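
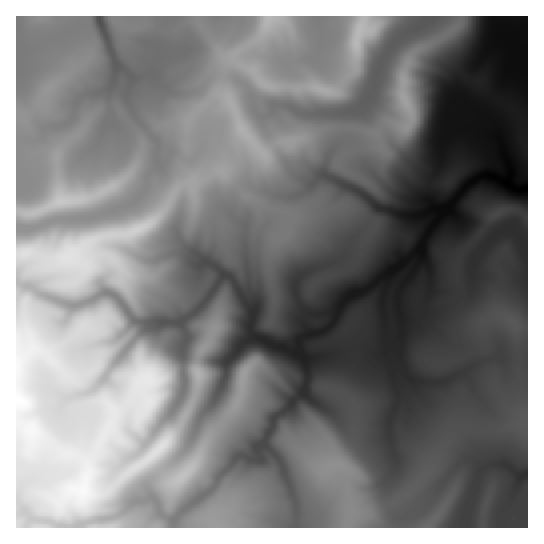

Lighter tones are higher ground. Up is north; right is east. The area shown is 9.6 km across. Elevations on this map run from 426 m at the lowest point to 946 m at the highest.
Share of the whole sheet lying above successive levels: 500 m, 92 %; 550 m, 81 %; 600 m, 66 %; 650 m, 55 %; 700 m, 36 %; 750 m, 19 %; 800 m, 13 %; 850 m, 9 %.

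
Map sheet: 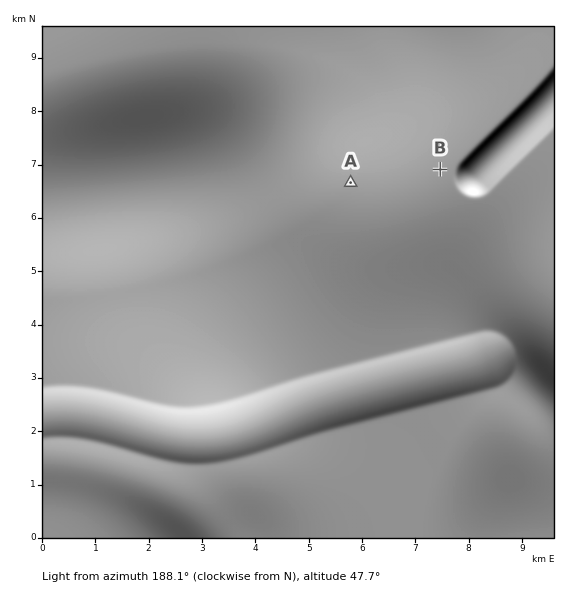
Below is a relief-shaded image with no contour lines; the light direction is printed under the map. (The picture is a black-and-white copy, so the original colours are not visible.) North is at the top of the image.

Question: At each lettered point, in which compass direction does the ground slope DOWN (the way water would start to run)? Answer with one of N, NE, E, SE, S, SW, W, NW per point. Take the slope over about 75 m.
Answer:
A SE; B SE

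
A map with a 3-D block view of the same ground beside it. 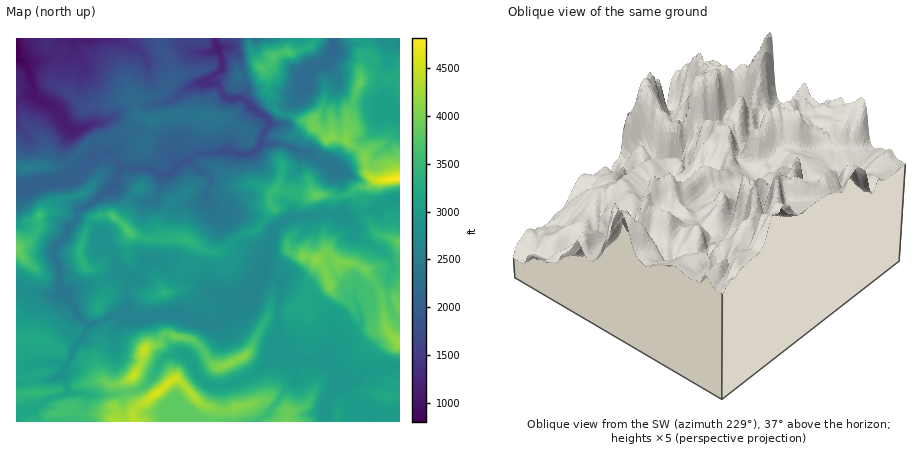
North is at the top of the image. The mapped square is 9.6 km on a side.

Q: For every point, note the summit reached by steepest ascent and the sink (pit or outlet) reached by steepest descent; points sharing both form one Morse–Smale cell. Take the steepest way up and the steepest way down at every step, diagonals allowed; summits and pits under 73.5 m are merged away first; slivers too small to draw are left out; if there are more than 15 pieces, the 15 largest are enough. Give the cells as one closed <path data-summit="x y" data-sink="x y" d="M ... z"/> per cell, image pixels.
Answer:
<path data-summit="152 120" data-sink="16 58" d="M118 38l-44 0 0 12-8 8-6 1-10-3-24 8 8 26-1 4 7 7 12 5 18 23 6 1 14-4 7 12 2 14 11 2 12 13 24 1 14 6 12-1 6-8 13-9-3-8 22-30-6-3-14-1-26 1-8 4-16-3-4-4-3-14 21-1 11-7 6-8-2-20-5-10-10 7-8 0-10-11z"/><path data-summit="158 392" data-sink="16 58" d="M278 335l-6 7 0 12 2 4-2 2-22 16-22 9-20 0-7-5-15-25-6-2-8 1-10 6-10 18-14 12-30 5-40-3-48 21-4 3 0 6 242 0 11-10 17-24 11-12-3-8 7-10z"/><path data-summit="128 232" data-sink="16 58" d="M168 174l-7 0-3 22-4 6-22-3-18-14-22 18-12 5-3 4-1 6 16 6 6 6 5 12 10 10 4 14 15 10 4 0 10-14 12-1 12 11 26 9 10 9 8 2-1-10 3-12 24-15 12 4 8 5 2 5 2-15-24-8-13-20-1-10-10-6-10-12-4 3-10 2-10-1-4-4z"/><path data-summit="400 342" data-sink="16 58" d="M400 267l-8 1-6 14-20 8-8-3-3 5-1 6-6 1-12 17-2 15-24-38-8 0-14-7-8-1-2 21 1 30 8 6 13 16 26 6 7 6 3 6 8 6 12-1 12-8 32-6z"/><path data-summit="398 178" data-sink="16 58" d="M398 77l-10 0-6 3-16-3-5 3-9 26-5 8-1 26-10-3-8 2-18-16-6 1-13 14-1 9 18 5 12 10 10 1 5 3 6 18-1 10 3 8 0 6-5 8 4 2 28-7 20-11 10 0z"/><path data-summit="144 350" data-sink="16 58" d="M174 313l-30 5-20-1-6-3-6 1-12 7-10 2-6 12-9 10-14 30 4 4 3 12 22 3 18 0 30-5 14-12 14-21 12-4 10 4 4-2 18-17 2-12z"/><path data-summit="316 260" data-sink="16 58" d="M322 212l-13 4-4 14-11 12-8 18-4 4-10 0-8 3-6 9 12 1 10 8 8 1 14 7 8 0 24 38 2-15 12-17 6-1 2-8 4-3 6 3 20-8 7-16-7-12-16-10-12-4-12-20-8-5z"/><path data-summit="152 120" data-sink="218 48" d="M182 46l-8 1-9 5 4 10 1 22-12 12-24 2 2 14 12 7 28-5 32 2 2 2-1 4-21 26 4 8 8-3 24-2 24 3 8-4 5-6 0-6 8-14 0-4-25-21-14 0-7-5-7-11-11-1 17-12 0-10-4-11-8 3-12 1z"/><path data-summit="318 196" data-sink="16 58" d="M290 147l-2 1-6 8-1 22-4 10-5 5-16-8-16-1-20-15-24-7-4-5-5 3 24 20-6 18 11 12 6 4 32 2 20 14 4-6 14-7 18-1 10-4 18 3 5-7 0-6-3-8 1-10-6-18-5-3-10-1-12-10z"/><path data-summit="226 364" data-sink="16 58" d="M266 276l-6 0-14 18-12 6-4 14-10 9-8 1-2 14-22 20 10 18 10 9 16 1 12-4 18-9 19-13-1-18 6-8 0-28 3-18-5-8z"/><path data-summit="16 248" data-sink="16 58" d="M72 178l-6 3-26 2-24 5 0 102 2 2 16 0 20 4 8-6-3-4 1-16-6-14 0-6 12-14 3-10 7-6 1-8 5-4-4-6z"/><path data-summit="26 168" data-sink="16 58" d="M34 94l-6 0-12 6 0 88 52-8 12-7 19-19-2-16-7-12-14 4-6-1-18-23-12-5z"/><path data-summit="158 392" data-sink="16 58" d="M64 291l-10 5-20-4-18 0 0 91 42-6 4-3 3-8 5-6 7-18-7-6-1-4 2-10 6-8-1-6z"/><path data-summit="398 178" data-sink="334 44" d="M360 38l-26 0 1 12-2 6-7 6-14 4-9 8 1 8-5 14-12 12-1 7 16 6 8 0 18 18 8-2 10 3 1-26 5-8 9-26 0-24 4-2 0-8z"/><path data-summit="164 292" data-sink="16 58" d="M158 261l-12 1-12 14-7 12 1 18-9 8 1 2 24 2 30-5 38 12 8-2 10-9 4-10-2-5-12-3-14-6-10-9-26-9z"/>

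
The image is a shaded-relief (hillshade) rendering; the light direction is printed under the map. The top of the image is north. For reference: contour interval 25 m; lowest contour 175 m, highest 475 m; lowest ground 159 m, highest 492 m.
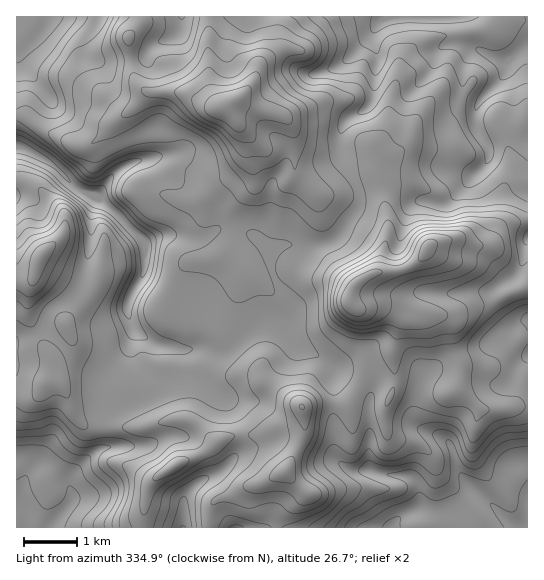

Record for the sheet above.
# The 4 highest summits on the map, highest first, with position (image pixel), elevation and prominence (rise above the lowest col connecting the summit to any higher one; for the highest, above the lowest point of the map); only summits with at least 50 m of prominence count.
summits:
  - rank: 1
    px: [349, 302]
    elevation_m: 492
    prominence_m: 333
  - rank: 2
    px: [225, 106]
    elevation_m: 475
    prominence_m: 152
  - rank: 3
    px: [302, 407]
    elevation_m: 427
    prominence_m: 95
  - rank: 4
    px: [41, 257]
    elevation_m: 415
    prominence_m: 123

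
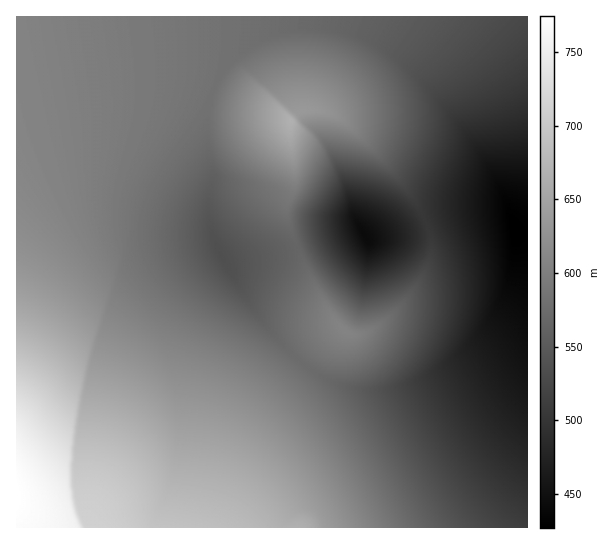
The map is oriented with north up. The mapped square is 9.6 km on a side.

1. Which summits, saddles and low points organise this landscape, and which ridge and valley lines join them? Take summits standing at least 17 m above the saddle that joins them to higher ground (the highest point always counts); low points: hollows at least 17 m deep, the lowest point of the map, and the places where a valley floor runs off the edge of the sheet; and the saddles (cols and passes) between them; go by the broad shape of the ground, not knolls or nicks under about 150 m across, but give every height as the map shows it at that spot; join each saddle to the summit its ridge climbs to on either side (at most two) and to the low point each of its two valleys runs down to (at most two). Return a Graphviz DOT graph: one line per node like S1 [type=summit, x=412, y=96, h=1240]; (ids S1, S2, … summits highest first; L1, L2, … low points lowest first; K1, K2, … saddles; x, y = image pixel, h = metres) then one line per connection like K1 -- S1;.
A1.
graph terrain {
  S1 [type=summit, x=17, y=495, h=774];
  S2 [type=summit, x=290, y=121, h=668];
  S3 [type=summit, x=345, y=330, h=606];
  L1 [type=low, x=515, y=230, h=427];
  L2 [type=low, x=365, y=235, h=443];
  L3 [type=low, x=222, y=257, h=535];
  K1 [type=saddle, x=215, y=89, h=582];
  K2 [type=saddle, x=301, y=361, h=574];
  K3 [type=saddle, x=298, y=247, h=565];
  K4 [type=saddle, x=426, y=222, h=502];
  K1 -- S1;
  K1 -- S2;
  K1 -- L3;
  K2 -- S1;
  K2 -- S3;
  K2 -- L1;
  K2 -- L3;
  K3 -- S2;
  K3 -- S3;
  K3 -- L2;
  K3 -- L3;
  K4 -- S2;
  K4 -- S3;
  K4 -- L1;
  K4 -- L2;
}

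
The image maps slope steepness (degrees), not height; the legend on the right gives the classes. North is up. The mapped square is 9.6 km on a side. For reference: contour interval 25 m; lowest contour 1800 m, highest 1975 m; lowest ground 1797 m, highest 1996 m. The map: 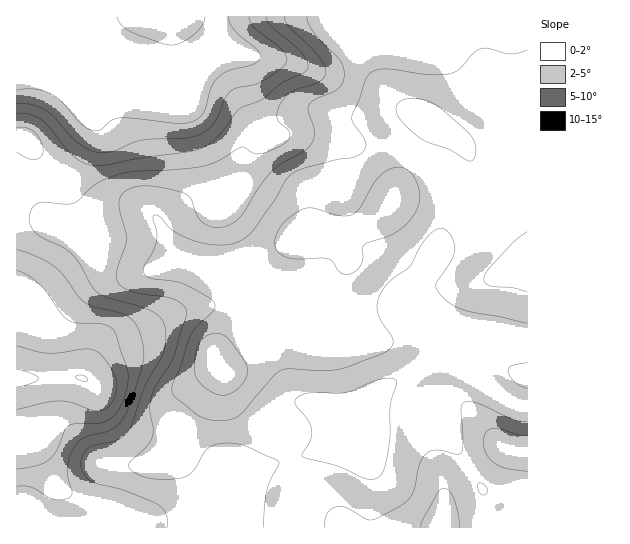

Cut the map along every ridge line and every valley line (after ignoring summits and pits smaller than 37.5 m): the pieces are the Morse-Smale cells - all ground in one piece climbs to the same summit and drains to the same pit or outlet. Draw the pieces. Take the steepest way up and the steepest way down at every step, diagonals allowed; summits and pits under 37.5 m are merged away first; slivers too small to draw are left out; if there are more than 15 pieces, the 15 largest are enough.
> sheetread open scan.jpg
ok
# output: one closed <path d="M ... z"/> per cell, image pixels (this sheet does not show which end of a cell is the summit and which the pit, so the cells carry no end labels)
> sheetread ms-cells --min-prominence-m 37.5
<path d="M527 16l-192 1 0 8 2 5 23 24 25 37 13 13 28 13 5 5 0 5-30 51-12 28-16 13-27 10-35 3-12 4-30-29-36-20-14 0-17 5-15 8-28 23-6-8-12-6-26-1-17 7-23 14-9 0-15-6-18-22-5-12 4-42-6-8-10-1 1 390 110 0 2-5 10 1 66-5 15-13 7-11 2-9 8-7 24-11 57-17 32-16 5-5 14-27 12-12 22-15 30-15 9 0 13 4 26 15 29 23 9 4 9-1z"/><path d="M334 16l-317 0-1 121 10 2 6 8-4 42 5 12 18 22 15 6 9 0 23-14 17-7 26 1 12 6 6 8 32-26 28-10 14 0 24 12 18 13 24 24 12-4 35-3 27-10 19-17 9-24 30-51 0-5-5-5-28-13-13-13-25-37-23-24z"/><path d="M442 361l-13 2-48 28-12 12-14 27-5 5-32 16-57 17-24 11-8 7-5 15-14 15-23 5-33 0-15 3-10-1-1 4 399 1 1-121-9 0-9-4-41-31z"/>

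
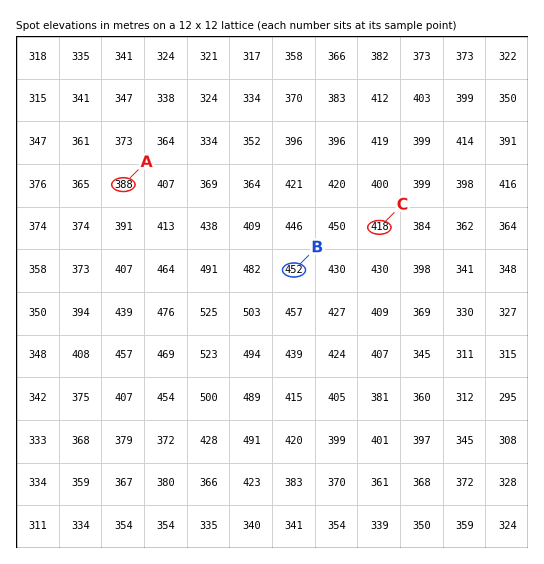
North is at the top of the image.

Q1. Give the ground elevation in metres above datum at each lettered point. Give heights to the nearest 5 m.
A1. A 390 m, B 450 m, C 420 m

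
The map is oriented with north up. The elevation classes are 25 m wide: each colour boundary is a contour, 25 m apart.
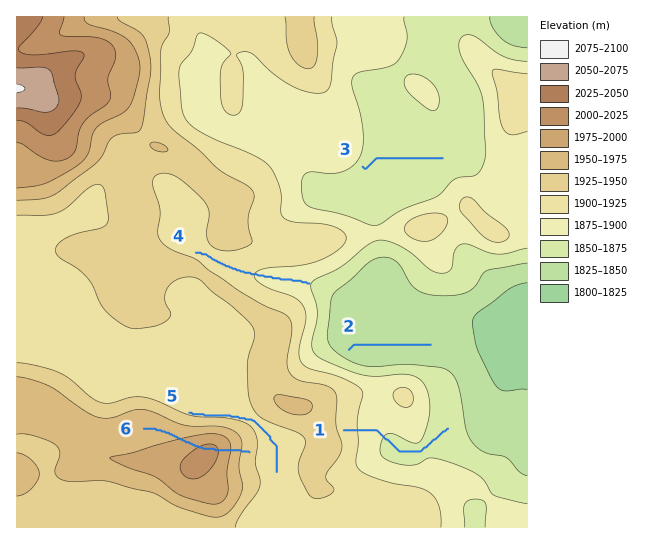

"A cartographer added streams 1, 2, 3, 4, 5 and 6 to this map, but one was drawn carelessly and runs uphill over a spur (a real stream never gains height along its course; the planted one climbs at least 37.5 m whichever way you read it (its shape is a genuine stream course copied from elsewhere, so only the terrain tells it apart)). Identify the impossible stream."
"6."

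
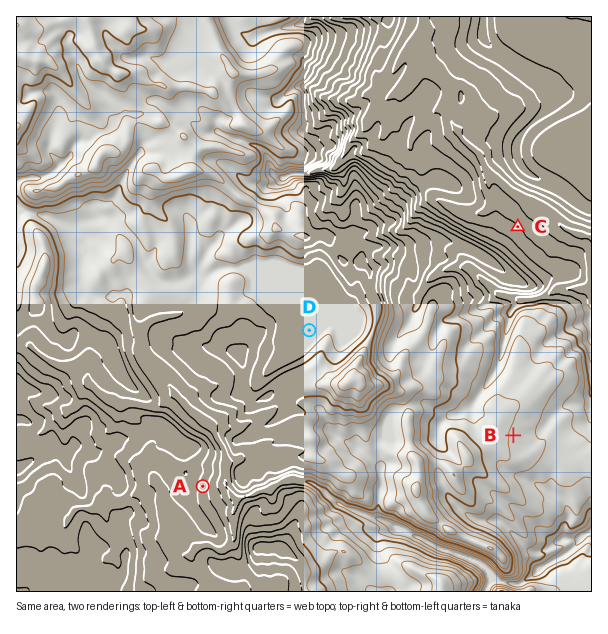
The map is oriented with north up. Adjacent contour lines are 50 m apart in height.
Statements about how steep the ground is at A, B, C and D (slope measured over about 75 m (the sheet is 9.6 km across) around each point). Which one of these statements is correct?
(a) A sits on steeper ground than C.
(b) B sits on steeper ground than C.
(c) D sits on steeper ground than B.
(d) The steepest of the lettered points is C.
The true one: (a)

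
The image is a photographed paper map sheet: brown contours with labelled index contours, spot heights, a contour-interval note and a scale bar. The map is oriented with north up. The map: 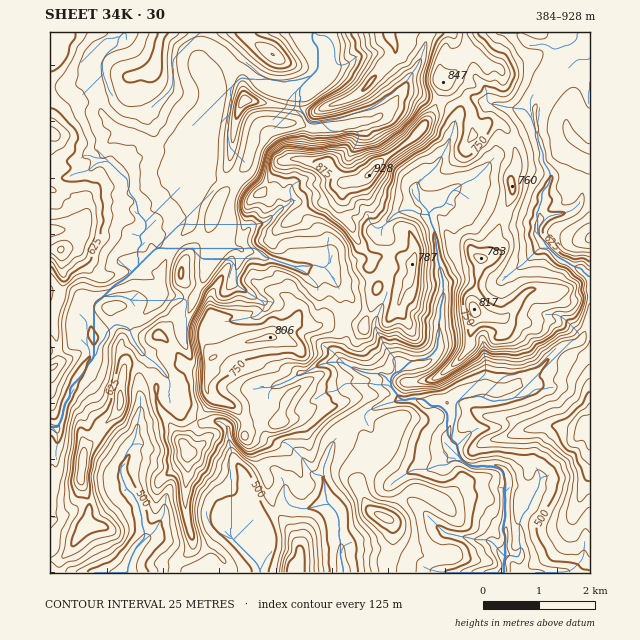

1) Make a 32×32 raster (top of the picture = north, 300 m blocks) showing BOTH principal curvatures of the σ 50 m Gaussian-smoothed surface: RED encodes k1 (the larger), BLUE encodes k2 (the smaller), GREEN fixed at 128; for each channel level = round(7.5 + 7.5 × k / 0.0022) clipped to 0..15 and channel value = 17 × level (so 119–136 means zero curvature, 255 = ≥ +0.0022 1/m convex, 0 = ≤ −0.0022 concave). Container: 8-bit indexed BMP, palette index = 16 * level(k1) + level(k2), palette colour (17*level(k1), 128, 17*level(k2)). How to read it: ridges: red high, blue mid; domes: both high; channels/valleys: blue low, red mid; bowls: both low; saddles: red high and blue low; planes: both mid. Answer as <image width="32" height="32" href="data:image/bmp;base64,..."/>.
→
<image width="32" height="32" href="data:image/bmp;base64,Qk02CAAAAAAAADYEAAAoAAAAIAAAACAAAAABAAgAAAAAAAAEAAATCwAAEwsAAAABAAAAAAAAAIAAABGAAAAigAAAM4AAAESAAABVgAAAZoAAAHeAAACIgAAAmYAAAKqAAAC7gAAAzIAAAN2AAADugAAA/4AAAACAEQARgBEAIoARADOAEQBEgBEAVYARAGaAEQB3gBEAiIARAJmAEQCqgBEAu4ARAMyAEQDdgBEA7oARAP+AEQAAgCIAEYAiACKAIgAzgCIARIAiAFWAIgBmgCIAd4AiAIiAIgCZgCIAqoAiALuAIgDMgCIA3YAiAO6AIgD/gCIAAIAzABGAMwAigDMAM4AzAESAMwBVgDMAZoAzAHeAMwCIgDMAmYAzAKqAMwC7gDMAzIAzAN2AMwDugDMA/4AzAACARAARgEQAIoBEADOARABEgEQAVYBEAGaARAB3gEQAiIBEAJmARACqgEQAu4BEAMyARADdgEQA7oBEAP+ARAAAgFUAEYBVACKAVQAzgFUARIBVAFWAVQBmgFUAd4BVAIiAVQCZgFUAqoBVALuAVQDMgFUA3YBVAO6AVQD/gFUAAIBmABGAZgAigGYAM4BmAESAZgBVgGYAZoBmAHeAZgCIgGYAmYBmAKqAZgC7gGYAzIBmAN2AZgDugGYA/4BmAACAdwARgHcAIoB3ADOAdwBEgHcAVYB3AGaAdwB3gHcAiIB3AJmAdwCqgHcAu4B3AMyAdwDdgHcA7oB3AP+AdwAAgIgAEYCIACKAiAAzgIgARICIAFWAiABmgIgAd4CIAIiAiACZgIgAqoCIALuAiADMgIgA3YCIAO6AiAD/gIgAAICZABGAmQAigJkAM4CZAESAmQBVgJkAZoCZAHeAmQCIgJkAmYCZAKqAmQC7gJkAzICZAN2AmQDugJkA/4CZAACAqgARgKoAIoCqADOAqgBEgKoAVYCqAGaAqgB3gKoAiICqAJmAqgCqgKoAu4CqAMyAqgDdgKoA7oCqAP+AqgAAgLsAEYC7ACKAuwAzgLsARIC7AFWAuwBmgLsAd4C7AIiAuwCZgLsAqoC7ALuAuwDMgLsA3YC7AO6AuwD/gLsAAIDMABGAzAAigMwAM4DMAESAzABVgMwAZoDMAHeAzACIgMwAmYDMAKqAzAC7gMwAzIDMAN2AzADugMwA/4DMAACA3QARgN0AIoDdADOA3QBEgN0AVYDdAGaA3QB3gN0AiIDdAJmA3QCqgN0Au4DdAMyA3QDdgN0A7oDdAP+A3QAAgO4AEYDuACKA7gAzgO4ARIDuAFWA7gBmgO4Ad4DuAIiA7gCZgO4AqoDuALuA7gDMgO4A3YDuAO6A7gD/gO4AAID/ABGA/wAigP8AM4D/AESA/wBVgP8AZoD/AHeA/wCIgP8AmYD/AKqA/wC7gP8AzID/AN2A/wDugP8A/4D/AMWEhIWElqinhYa4loaT6ZeGhIeoh4eVpaS0srWmlYWFhMiHl5SEhoXnpZaGh3PnqIV1dpamhpanp5WCpIaHmIaFuLfZtpR1hfd0dod3lLe3hYWFlsiWdYK0lpWkl5iohoWVxpaGg6Sl5XR3h4W2hJWFdMj5yJWEuJiGpbSFh6eWhbbVdXaExMTVZIeHpZaWl3SF5XSkpde3h5eltIZ2h7aE+KR1hZbnsuaFlnS2lpeWhLe3dYO1hYW4t7aSl3V1t4TnxXWFhoTH2JZ0kLR1l6aEl4eXmIWGhbGAgZWFdXS3k8bmhnSFdNjYx5D5tpR1p3SHh4eodoeEpejHl4WWuKaB16bHlIOWxZS1kPek17WndIWHh6iHhoSmg6PH17emqLK2l8XXgdd1lLLU1oanlqfHpYSUt8illabHt5eHh4antoKGlfaBxnaS+KaFhpbHhYant7agkICBlIV1dXWFhqa3coaE9pSmdYL3loaFlZLVt5aUhNP29/ZydIWDhIaHp9e1hIX4lIWngPeGhoaGpdOScaWmcoBw9PeChZalgpeXxIWFpdaTp6Sxx7fHt7fXlIOmx6OE2LNh9sDpyLaEgJLGdXWUo6XJk9S3hoaWp6a2t5T5wbX4g4LGtLant8fGkMaElbmXhYTHkPnGt5OVp5aXhaSj2LWUgMjoprd1lbaxxWODkpWGdKOg9GKRo7e3hZeFlqamyIaA6KV1pse42bHElbbHpZaE+Kah08a3t7aEhoWmlobnhYGUxnSFlpa3oNWXlnV1h4XVt3LVopGgk4aGlbaXluiCpJXYt4WEpJCTt7anhoeHl5O1hoST17d2hnWD9oV215C2xZanp4SRyMiWlreGh5eHh3W3c6OS5riVg/aUg7bYkLeGdreGgranmIaWt4aHh4eHhceB9qWQtLW3tpS4gpSEh3d3l7aGo5SUl5enhpeGh3d3lrTT+JaElafHtpWEdYeGh4eF+IWDmJaWhpaHmId3d3d2tXHCxXSDxdb32HN1hpaEdZbXloOnh5aWlpeHl4d3d3bmg5D8+Pb6orb49XOElMiFhLeXlIeIqJeWhYaFlnd3huaTkbO2dITmcnT396WRyKeEt4WVmJeol3aFhpeXhneG1LOEgnCwcICBgmLn+YKlx7anhJeYd5aHhoaYl4d3h4eS9+Tl1fX55pSDcpP0lKSEk4R1h5iHloeFh5iHmJeGh4L3gnJ0cYPW+JaCc7S4lZWnpoaGh4eWhoWXmJe4hnZ3hqKDprWVdHSm95aQ2LiWlci3hYeHh7iGdZeHhsd1dnd2hbj6toWFlYO0t6Sit6bHp5aWh3eHl5eGhnZ2x5aFhqa3xJR0d4WWp6iXl4G0xYWEhYaHh4c="/>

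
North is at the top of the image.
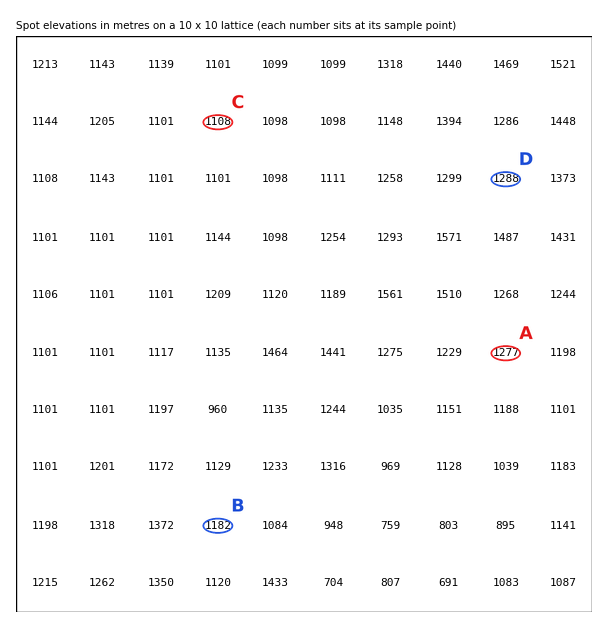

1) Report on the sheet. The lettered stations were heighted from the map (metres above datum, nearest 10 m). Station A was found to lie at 1280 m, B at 1180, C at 1110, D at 1290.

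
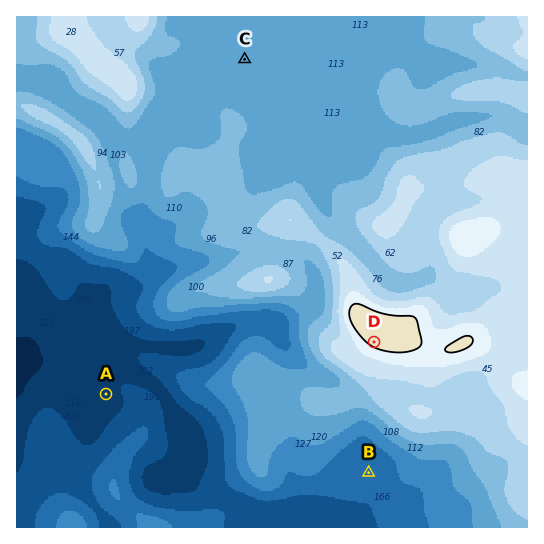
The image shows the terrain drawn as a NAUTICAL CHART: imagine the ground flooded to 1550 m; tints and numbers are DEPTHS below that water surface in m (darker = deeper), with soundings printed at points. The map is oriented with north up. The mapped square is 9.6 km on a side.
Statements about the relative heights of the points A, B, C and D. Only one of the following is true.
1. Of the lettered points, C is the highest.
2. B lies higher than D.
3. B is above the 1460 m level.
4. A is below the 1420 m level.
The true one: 4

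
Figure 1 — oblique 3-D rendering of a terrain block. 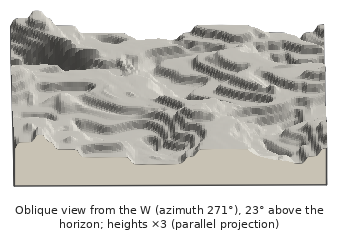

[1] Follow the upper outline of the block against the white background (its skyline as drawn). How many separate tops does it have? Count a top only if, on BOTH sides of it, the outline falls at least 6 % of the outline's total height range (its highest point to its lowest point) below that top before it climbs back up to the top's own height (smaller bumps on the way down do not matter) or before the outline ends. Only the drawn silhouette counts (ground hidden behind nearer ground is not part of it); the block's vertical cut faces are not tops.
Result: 3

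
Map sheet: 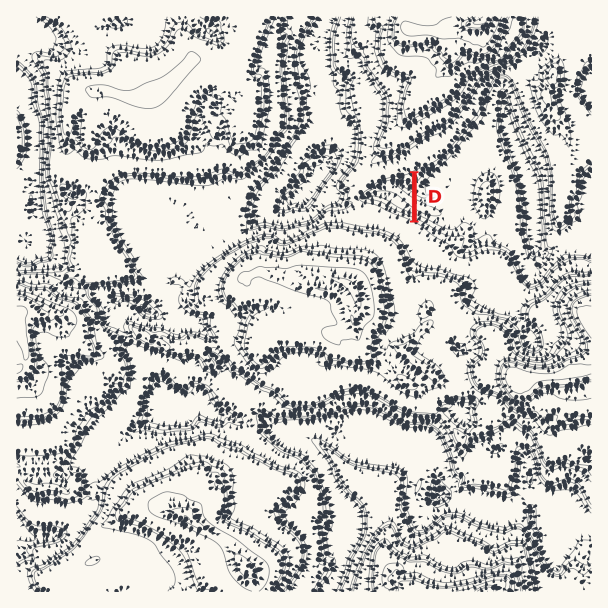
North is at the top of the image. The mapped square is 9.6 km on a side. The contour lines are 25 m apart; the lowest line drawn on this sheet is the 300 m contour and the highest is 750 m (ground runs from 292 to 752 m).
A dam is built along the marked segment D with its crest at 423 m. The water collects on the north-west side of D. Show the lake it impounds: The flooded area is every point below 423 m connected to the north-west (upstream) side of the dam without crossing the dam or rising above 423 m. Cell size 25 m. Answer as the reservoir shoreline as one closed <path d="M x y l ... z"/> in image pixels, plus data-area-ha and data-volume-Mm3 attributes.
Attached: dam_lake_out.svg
<path d="M411 174l-1 0-2 1-3 0-1 1-11 0-1 2-5 0-1 2-3 0-2 1-4 1-6 6-2 0-3 4-1 0-5 5 0 1 3 4 5 0 1 2 5 0 1 1 3 0 2 1 4 2 6 4 8 2 4 3 3 0 2 1 4 2 1-1 0-45-1 0z" data-area-ha="41" data-volume-Mm3="14.46"/>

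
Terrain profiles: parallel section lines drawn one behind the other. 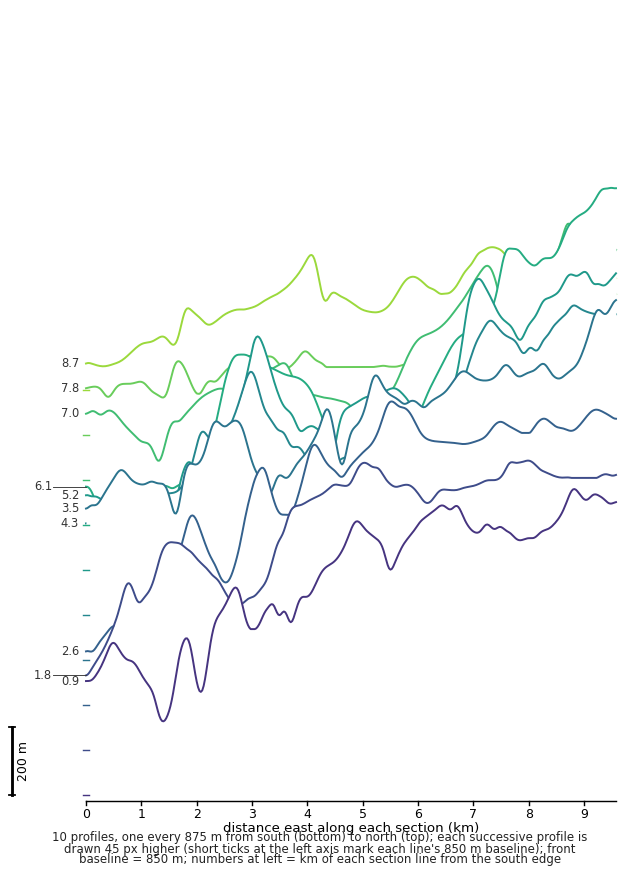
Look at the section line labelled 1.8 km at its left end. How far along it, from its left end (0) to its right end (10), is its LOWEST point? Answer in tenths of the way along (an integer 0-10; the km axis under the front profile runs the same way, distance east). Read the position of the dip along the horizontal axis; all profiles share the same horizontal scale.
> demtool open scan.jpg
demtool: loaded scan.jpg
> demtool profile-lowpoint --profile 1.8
0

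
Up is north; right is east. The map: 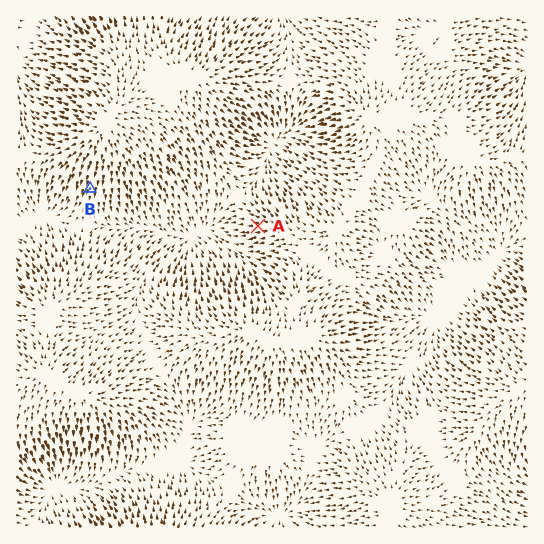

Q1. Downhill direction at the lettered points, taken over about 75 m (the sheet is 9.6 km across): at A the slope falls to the W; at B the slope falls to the S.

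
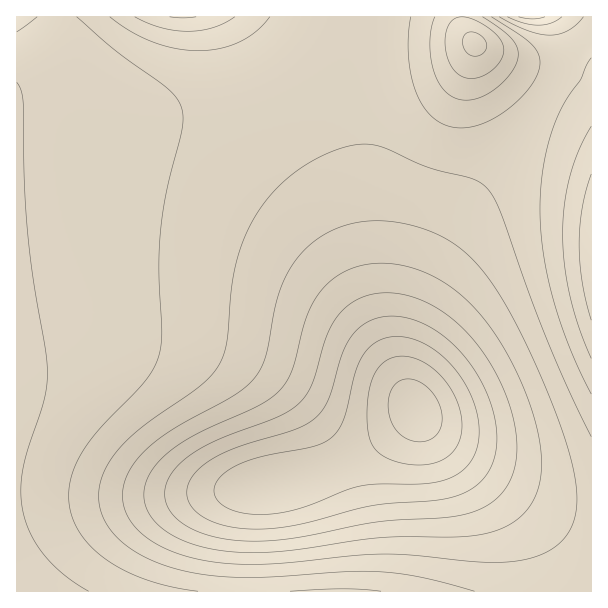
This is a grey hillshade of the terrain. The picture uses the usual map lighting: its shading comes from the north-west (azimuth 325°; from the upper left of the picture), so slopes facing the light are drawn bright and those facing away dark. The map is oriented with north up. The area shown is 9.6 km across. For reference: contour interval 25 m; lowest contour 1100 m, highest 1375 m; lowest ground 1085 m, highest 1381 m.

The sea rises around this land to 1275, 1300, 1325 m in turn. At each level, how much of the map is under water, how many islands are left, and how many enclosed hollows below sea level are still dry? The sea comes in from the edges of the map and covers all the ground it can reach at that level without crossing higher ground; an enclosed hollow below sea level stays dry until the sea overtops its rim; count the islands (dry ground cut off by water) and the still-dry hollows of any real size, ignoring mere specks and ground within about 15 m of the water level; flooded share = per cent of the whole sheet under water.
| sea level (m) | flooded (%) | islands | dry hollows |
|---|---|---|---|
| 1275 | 47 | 0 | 0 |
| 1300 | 72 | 0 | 0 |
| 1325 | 94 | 0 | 0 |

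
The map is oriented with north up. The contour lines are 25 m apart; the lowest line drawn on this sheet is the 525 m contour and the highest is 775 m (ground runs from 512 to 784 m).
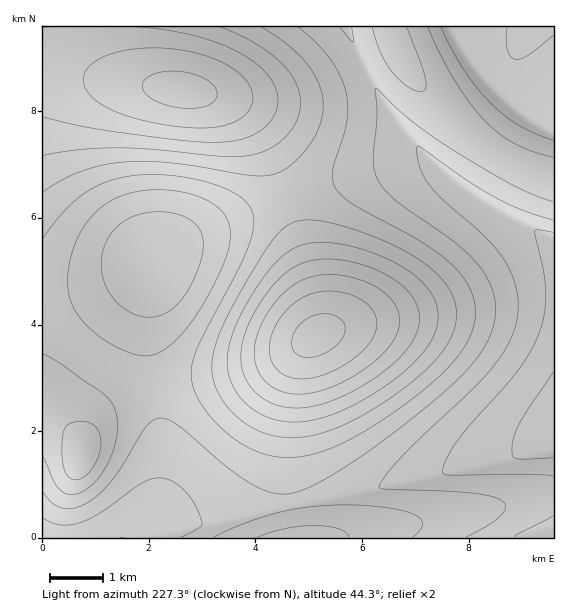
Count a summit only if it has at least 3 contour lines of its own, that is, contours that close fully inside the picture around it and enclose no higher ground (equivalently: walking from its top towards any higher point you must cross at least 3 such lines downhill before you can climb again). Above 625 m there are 1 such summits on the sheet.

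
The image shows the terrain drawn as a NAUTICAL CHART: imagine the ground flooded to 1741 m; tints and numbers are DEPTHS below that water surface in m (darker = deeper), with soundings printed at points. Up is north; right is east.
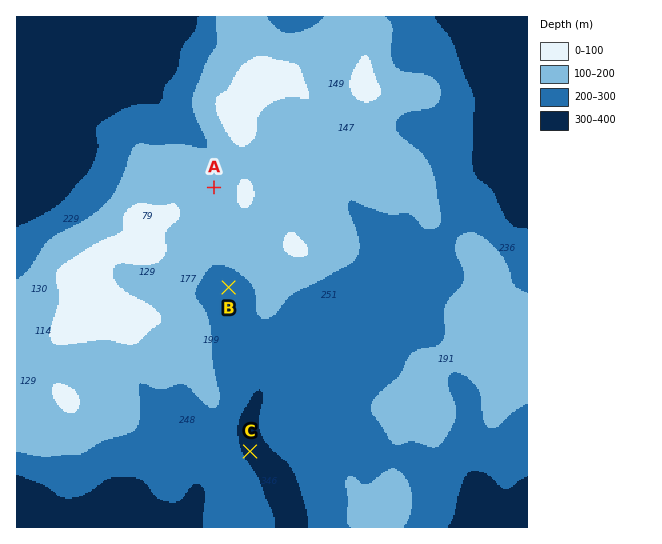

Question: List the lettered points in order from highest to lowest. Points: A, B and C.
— A B C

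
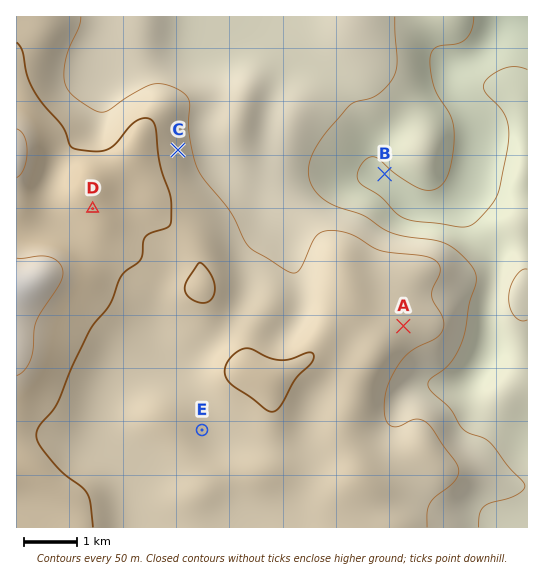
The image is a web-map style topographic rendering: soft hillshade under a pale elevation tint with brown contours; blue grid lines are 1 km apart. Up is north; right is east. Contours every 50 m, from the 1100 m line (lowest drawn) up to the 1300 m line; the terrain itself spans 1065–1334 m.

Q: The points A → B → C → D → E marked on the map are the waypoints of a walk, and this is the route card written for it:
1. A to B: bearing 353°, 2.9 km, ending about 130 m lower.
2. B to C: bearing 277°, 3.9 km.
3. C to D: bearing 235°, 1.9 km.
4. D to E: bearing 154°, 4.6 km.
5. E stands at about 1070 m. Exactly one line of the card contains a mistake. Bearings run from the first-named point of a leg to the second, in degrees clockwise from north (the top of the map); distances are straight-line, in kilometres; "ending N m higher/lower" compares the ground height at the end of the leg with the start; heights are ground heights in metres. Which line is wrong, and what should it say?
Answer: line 5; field height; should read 1220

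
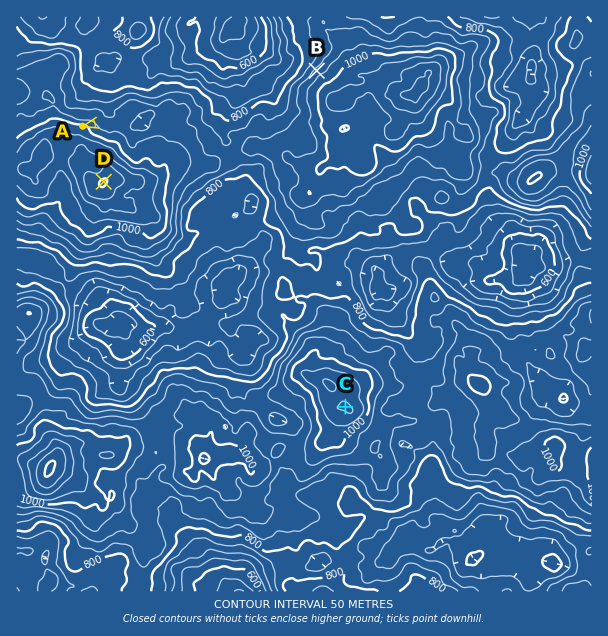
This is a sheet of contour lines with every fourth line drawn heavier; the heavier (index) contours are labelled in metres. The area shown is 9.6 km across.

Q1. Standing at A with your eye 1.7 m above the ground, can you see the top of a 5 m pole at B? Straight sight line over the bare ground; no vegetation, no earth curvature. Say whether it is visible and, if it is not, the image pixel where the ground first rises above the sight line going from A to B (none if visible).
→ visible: true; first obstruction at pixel None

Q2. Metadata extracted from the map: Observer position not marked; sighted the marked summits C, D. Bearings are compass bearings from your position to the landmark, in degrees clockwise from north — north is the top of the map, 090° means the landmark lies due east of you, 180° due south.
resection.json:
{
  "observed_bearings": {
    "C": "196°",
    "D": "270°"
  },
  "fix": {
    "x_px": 410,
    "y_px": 182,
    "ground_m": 860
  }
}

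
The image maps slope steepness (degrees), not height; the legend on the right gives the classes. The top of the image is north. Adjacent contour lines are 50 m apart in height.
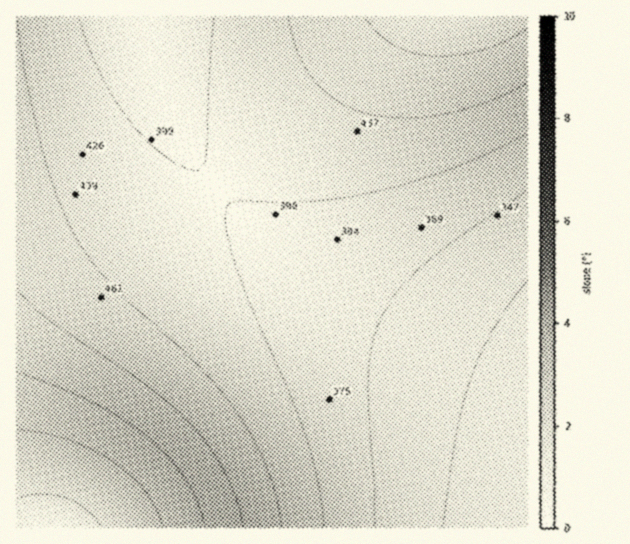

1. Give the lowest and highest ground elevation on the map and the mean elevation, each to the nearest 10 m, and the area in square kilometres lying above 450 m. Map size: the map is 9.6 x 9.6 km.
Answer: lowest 260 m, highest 660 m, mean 420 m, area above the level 27.7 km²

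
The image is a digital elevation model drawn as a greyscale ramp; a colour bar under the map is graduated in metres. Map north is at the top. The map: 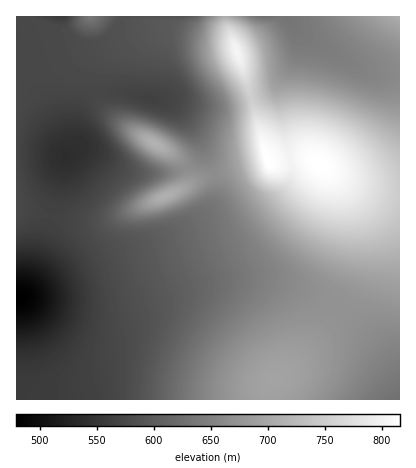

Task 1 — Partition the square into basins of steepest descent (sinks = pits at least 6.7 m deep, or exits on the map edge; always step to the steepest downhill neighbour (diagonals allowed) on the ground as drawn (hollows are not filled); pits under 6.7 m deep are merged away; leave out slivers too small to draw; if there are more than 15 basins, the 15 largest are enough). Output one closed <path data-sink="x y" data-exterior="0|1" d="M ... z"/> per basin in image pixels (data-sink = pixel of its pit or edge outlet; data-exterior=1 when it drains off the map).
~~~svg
<path data-sink="20 298" data-exterior="0" d="M224 16l-127 0 15 2 12 5 50 2 28 10 23 3-21-1-20-7-16-2-32 9-18 8-18 17-4 14 0 10 4 14 5 8 19 17 54 33 9 12 1 12-4 6-12 6-74 29-22-1-60-14 0 192 254 0 3-18 36-34 40-58 7-20 3-20-2-26-6-20-14-22-19-20-8-3-12 0-16 4-14-1-31-112-3-8-8-2 6 0 0-2z"/><path data-sink="266 16" data-exterior="1" d="M400 16l-175 0 1 8 19 52 23 87 42-4 8 3 18 14 14 7 26 6 24 1z"/><path data-sink="64 156" data-exterior="0" d="M96 16l-5 2 8 18-1 7-58 21-24 12 0 132 60 14 22 1 74-29 12-6 4-6-1-12-9-12-46-27-24-19-10-18-2-8 1-16 5-10 10-11 18-10 24-8 22-3 28 9 16 1-18-3-28-10-50-2-12-5z"/><path data-sink="400 400" data-exterior="1" d="M330 172l-1 0 17 22 11 30 2 26-4 24-9 22-29 42-14 16-30 28-3 18 130 0 0-210-24-1-20-4z"/><path data-sink="62 16" data-exterior="1" d="M90 16l-66 0 28 12 14 2z"/>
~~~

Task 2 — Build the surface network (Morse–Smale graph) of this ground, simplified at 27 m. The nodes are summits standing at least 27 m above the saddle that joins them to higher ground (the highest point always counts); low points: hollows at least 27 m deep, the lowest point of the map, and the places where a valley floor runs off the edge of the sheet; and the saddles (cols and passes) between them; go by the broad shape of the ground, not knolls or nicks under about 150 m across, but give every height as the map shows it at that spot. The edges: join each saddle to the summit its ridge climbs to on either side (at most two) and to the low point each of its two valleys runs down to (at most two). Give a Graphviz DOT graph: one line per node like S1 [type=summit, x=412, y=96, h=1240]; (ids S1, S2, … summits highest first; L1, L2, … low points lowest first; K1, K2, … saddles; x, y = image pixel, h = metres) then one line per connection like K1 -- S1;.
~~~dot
graph terrain {
  S1 [type=summit, x=320, y=164, h=816];
  S2 [type=summit, x=238, y=52, h=803];
  S3 [type=summit, x=154, y=144, h=714];
  S4 [type=summit, x=166, y=196, h=711];
  S5 [type=summit, x=400, y=16, h=708];
  S6 [type=summit, x=90, y=16, h=636];
  L1 [type=low, x=20, y=298, h=479];
  L2 [type=low, x=66, y=156, h=539];
  L3 [type=low, x=266, y=16, h=626];
  L4 [type=low, x=398, y=400, h=628];
  K1 [type=saddle, x=250, y=98, h=752];
  K2 [type=saddle, x=336, y=308, h=672];
  K3 [type=saddle, x=214, y=176, h=666];
  K4 [type=saddle, x=184, y=168, h=666];
  K5 [type=saddle, x=400, y=76, h=661];
  K6 [type=saddle, x=118, y=20, h=587];
  K7 [type=saddle, x=30, y=68, h=574];
  K8 [type=saddle, x=98, y=94, h=573];
  K9 [type=saddle, x=50, y=216, h=567];
  K1 -- S1;
  K1 -- S2;
  K1 -- L1;
  K1 -- L3;
  K2 -- S1;
  K2 -- L1;
  K2 -- L4;
  K3 -- S1;
  K3 -- S4;
  K3 -- L1;
  K4 -- S3;
  K4 -- S4;
  K4 -- L1;
  K4 -- L2;
  K5 -- S1;
  K5 -- S5;
  K5 -- L3;
  K6 -- S2;
  K6 -- S6;
  K6 -- L1;
  K6 -- L2;
  K7 -- S1;
  K7 -- S6;
  K7 -- L2;
  K8 -- S2;
  K8 -- S3;
  K8 -- L1;
  K8 -- L2;
  K9 -- S1;
  K9 -- S4;
  K9 -- L1;
  K9 -- L2;
}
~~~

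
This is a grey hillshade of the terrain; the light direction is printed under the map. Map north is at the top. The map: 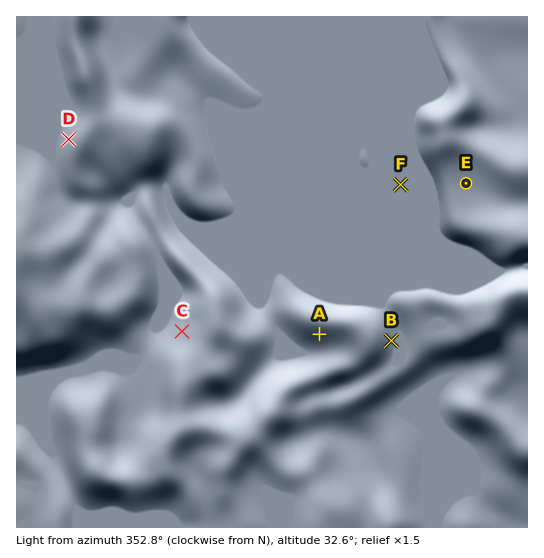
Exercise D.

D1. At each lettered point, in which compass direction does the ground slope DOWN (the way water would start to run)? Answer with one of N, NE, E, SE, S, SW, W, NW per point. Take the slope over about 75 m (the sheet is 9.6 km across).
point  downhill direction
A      S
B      E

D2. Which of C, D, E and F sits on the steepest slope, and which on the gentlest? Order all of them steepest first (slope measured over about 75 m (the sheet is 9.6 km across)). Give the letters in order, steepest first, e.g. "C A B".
C D E F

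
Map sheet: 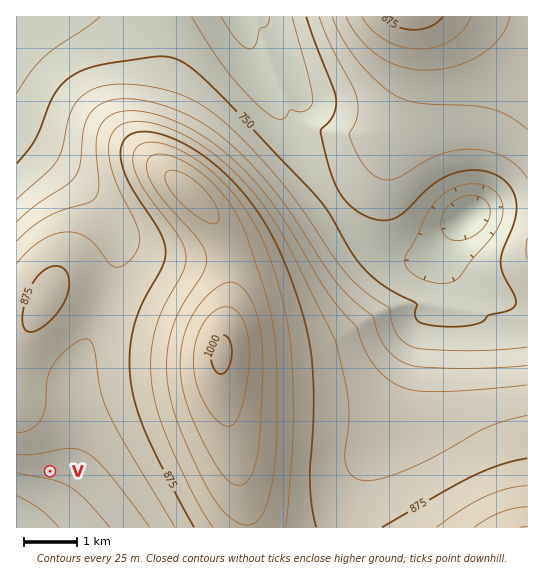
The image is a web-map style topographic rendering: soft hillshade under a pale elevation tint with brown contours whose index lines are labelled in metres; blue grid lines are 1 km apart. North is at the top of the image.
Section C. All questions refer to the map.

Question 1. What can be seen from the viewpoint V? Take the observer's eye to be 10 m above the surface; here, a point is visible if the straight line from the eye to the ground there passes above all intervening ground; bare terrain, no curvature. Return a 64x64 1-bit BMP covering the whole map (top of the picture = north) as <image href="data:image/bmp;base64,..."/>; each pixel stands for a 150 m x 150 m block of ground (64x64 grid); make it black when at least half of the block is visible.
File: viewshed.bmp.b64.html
<image width="64" height="64" href="data:image/bmp;base64,Qk0+AgAAAAAAAD4AAAAoAAAAQAAAAEAAAAABAAEAAAAAAAACAAATCwAAEwsAAAIAAAAAAAAA////AAAAAAD////AAAAAAP///8AAAAAA////wAAAAAD////AAAAAAP///8AAAAAA////wAAAAAD////AAAAAAP///8AAAAAA////gAAAAAD///+AAAAAAP///4AAAAAA////gAAAAADg//+AAAAAAAB//4AAAAAAAH//gAAAAAAAP/8AAAAAAAA//wAAAAAAAB//AAAAAAAAH/8AAAAAAAAP/wAAAAAAAA//AAAAAAAAB/8AAAAAAAAH/wAAAAAAAAP+AAAAAAAAAP4AAAAAAAAAPAAAAAAAAAAAAAAAAAAAAAAAAAAAAAAAAAAAAAAAAAAAAAAAAAAAAAAAAAAAAAAAAAAAAAAAAAAAAAAAAAAAAAAAAAAAAAAAAAAAAAAAAAAAAAAAAAAAAAOAAAAAAAAAB4AAAAAAAAAHgAAAAAAAAA8AAAAAAAAAHgAAAAAAAAAcAAAAAAAAABgAAAAAAAAAAAAAAAAAAAAAAAAAAAAAAAAAAAAAAAAAAAAAAAAAAAAAAAAAAAAAAAAAAAAAAAAAAAAAAAAAAAAAAAAAAAAAAAAAAAAAAAAAAAAAAAAAAAAAAAAAAAAAAAAAAAAAAAAAAAAAAAAAAAAAAAAAAAAAAAAAAAAAAAAAAAAAAAAAAAAAAAAAAAAAAAAAAAAAAAAAAAAAAAAAAAAAAAAAAAAAAAAAAAAAAA=="/>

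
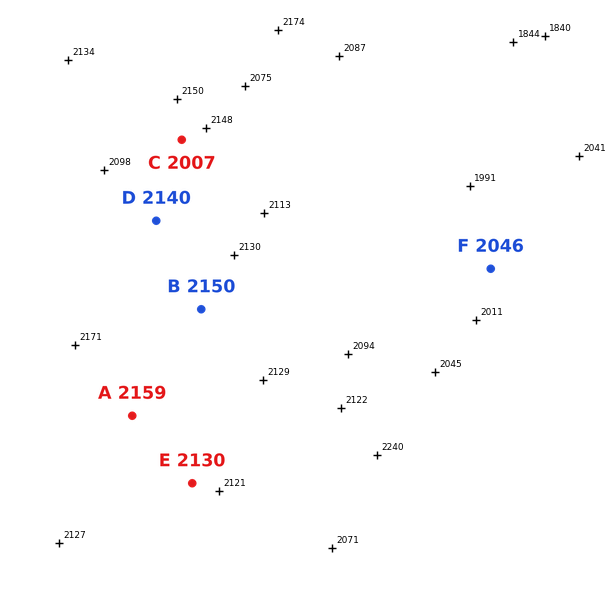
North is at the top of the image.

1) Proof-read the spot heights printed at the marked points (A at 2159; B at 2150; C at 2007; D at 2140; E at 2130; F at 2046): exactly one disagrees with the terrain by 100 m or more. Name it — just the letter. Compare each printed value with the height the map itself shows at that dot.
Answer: C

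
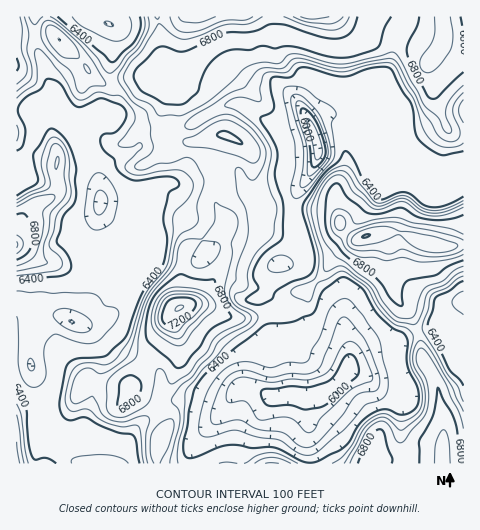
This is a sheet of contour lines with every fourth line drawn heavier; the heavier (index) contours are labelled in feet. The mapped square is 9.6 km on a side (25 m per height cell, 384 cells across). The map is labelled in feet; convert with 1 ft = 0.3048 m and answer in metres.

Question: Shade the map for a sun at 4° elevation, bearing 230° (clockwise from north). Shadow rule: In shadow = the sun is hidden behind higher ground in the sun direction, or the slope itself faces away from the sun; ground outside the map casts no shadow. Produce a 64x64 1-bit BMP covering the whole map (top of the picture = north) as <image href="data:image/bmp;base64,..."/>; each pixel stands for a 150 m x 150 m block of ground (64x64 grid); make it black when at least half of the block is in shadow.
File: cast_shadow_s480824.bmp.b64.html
<image width="64" height="64" href="data:image/bmp;base64,Qk0+AgAAAAAAAD4AAAAoAAAAQAAAAEAAAAABAAEAAAAAAAACAAATCwAAEwsAAAIAAAAAAAAA////AAAAAADuAAeDn/AAB/8AB8A/8AAH/wAH5//wBgf8AAfj//gHB/4AA/D/+AcH/gAD+//8D4f+AAP///4fg/4AA/9//x/D/AAD/3//D8f8ABH///8jx/wAGP////DH/AAYf+AAIA/wADh/wAAAD+A4cGeAAAAf4HwAYAAWAB/AfAAAABIAP0A+ABgAAAA/QAYAHAAAAD9B4ACAAAwAP0fgAIAABAA/R8AAAEAAAH/DAAAD8AAAf4AAAH/yEAD/AAAD//gwAH8AAAP//DgAPgAAA//+gAAAAAAB///AAAAAAAD//4AAAAOAAP//gAAAD8AAf//AAAA/wAAH/4AAAP/gAAH/gAAP/+AAwP+AAH//8AAA/4D//z/wAAH/g///H/gAAe/D//8P+AAB58P//4P4AAPvwf//f/gAA8/B//8/+AADn+P//wP4AAMf4///A/wAAR/n//8D/AAAH/P//wP4AAAf+f//A/gAAD/5//MD8AAAf/n/8MfwAAD/8Z+B5/gEwf/wBwPn/ADn//ADA/P8AA//8AAH8BwAB//wAAdQAAAD//AABwAAAAB/8AABAAAAAD/wAAAQDAAAH/AAAHAcAAAYwAAAeD4AAAAAAAD4PgAAAAAAAPh/AAAAAAAA8P+AAAAAAAPx/4OAAAAAB/P/h+AAPAAH9//H/8H+AAf//4f/7/4ABw=="/>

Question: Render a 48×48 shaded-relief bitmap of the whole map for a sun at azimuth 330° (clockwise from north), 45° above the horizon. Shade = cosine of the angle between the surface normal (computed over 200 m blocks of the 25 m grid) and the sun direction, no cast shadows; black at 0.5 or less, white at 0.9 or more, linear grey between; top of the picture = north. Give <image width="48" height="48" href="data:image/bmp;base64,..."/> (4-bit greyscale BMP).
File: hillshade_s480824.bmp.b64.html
<image width="48" height="48" href="data:image/bmp;base64,Qk32BAAAAAAAAHYAAAAoAAAAMAAAADAAAAABAAQAAAAAAIAEAAATCwAAEwsAABAAAAAAAAAAAAAAABEREQAiIiIAMzMzAERERABVVVUAZmZmAHd3dwCIiIgAmZmZAKqqqgC7u7sAzMzMAN3d3QDu7u4A////AEaah3dmeJmVRpu6maztyqvMzsmIiImYZkaJh3d3d5qWNIq7qZvMurzLztqHiYmZZjV4h3h3ZoqoMlirqqq7qZvLrOyHiqmpdkV3d3dlQ1m6UUeauqq7qYmru+64m8qZdlWIdlZUISaqg0Z5upmqqZmqu8/rrOyph2aJhkRmUyN5lkZXmpiaqZq7qrztq92ph4eJqFV5h1RXdkVViYiJmZmsy6q7mby4d4iJqoaJmHZXZUVUaIdmd3d5zLu6iJqodomYq6eKqYdnUxJUNnZDNERFnMu5iIiYdnmZm8qby5h3dAAkM0RDIzMzWaqZiHeHd2iZm9y83ah3djACREVmVVVER4mIiYiHeGeImry7zbl3dmMBNWd3d3ZVRXiIirp3d3eYiZqqvMl2VFUyJFZ4iIdlVWeIicuHd3iZmaqprMp1MzVCEjVnd3dlZmeId5qHh3eZmaqpm9yVMhNUIRNFVmd1Z3d2Q1Z4iHeIh3iIic25YwA1ZlVmVVVmVnh1MjJHiId3ZWd3ic7dp0I1eZmZh2VWZnhlZUI2iHdmZmd4iK7v7KhmZ4mZmGVGZ4hmd2MjZ1ZmZnd4iJ3//tuXVEaKqpdEZ2Voh2MAEzNEVneIiIrv7LuXVVaJu8pjRTRod3UgABIjNWeIiIi/6pqoVVV4mryUIzV3d2ZTEBJGVneIiIic2omqdVNHiIqnQ0VVVVQyECNHiHiIiIiKy3aJhVQ0Z4mYZDNEREMiEUQ0eIiIiIiJvJd4hlZDV4mHd1M1VWd3d4ZCR4iIiIiIrLqIdmdkV4iHasp3eKu7updTRniZiIiJmqqZhmd2Z4iZeM7cqrzMuphjNGeamIiJmZmZl3d2V5mquJzuy73u7Np0IlZ6mIiJqpmYiHeHaKuquZnf66re//7IQkVomIiJqqqYiId3eM7KmZiu/amazs7rdFZWh2Z4mZqod3d3dq/8mIiJvKiIiZq6dVZndkM1Z4iYd3Zmdm3/uHiIiYiIiIiZdFd3iHQiNXiId2VFZkn/6neIiIiHd3mqdWeHeap1RGeHZlVEZ0Xf2oeIiId2Vmm7lniHd5qodlZmZmZVZ1SruYiIiHdlM0i8qHiJmHiYmZh2Z4h3d1WJqYiIiIdlM1ebqIiaq5iIiau5mZiHd1d4mIiIiIh2ZneJmHiJq6iHZnrMuph3dlZpiIiIiJh3d3eIh2Z4iYd2VDN7uphmZVRoiIiIiJdmZVZ4h1NFVmVnZlMkd3ZmZUR4iIiIiIdlMhNXh2MjVmZnd3ZCJFZmZUZ4iIiIh2d2MRFGd4VFd3eIiId2REVWVFd3ZniIh2d3UyNWZ4doqpiIiId3dVQyI1ZUIjVnd3dWdkVnZniIzcmIiId3dlQxESIRAAATV5hVZ1ZmVXiIvuuYiIh2ZmVEMREjQyAAR5qFV1ZmZ4iZrO2pmamHd3dnZEV3h3ZUaJq3VkaIiZmZqt7Jmsy5iIiId4maqYh2eZm5ZVerqZmJmay5mrzdu7qZmau7y5h3eJmZdki8u5iJiJuoiave3dypmb3d3JiHeJmYdg=="/>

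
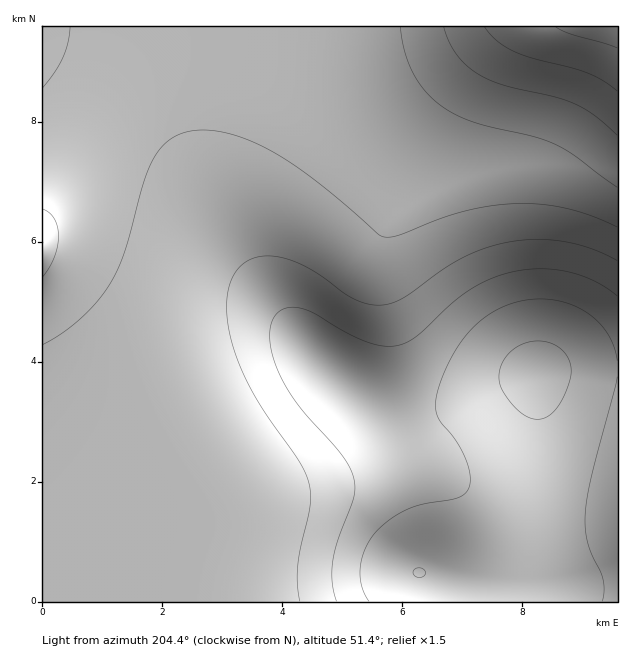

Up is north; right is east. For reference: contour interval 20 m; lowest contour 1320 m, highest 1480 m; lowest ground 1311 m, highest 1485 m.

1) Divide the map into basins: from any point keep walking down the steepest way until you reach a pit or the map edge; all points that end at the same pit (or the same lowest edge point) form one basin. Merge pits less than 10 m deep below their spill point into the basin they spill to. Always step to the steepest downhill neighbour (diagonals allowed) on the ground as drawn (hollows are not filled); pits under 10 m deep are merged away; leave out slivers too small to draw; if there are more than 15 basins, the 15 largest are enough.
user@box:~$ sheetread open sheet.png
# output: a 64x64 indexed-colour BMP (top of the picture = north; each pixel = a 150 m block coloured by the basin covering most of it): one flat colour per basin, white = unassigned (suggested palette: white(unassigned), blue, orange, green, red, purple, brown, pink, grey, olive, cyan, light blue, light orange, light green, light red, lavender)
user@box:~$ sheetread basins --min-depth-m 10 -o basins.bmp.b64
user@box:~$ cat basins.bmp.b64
<image width="64" height="64" href="data:image/bmp;base64,Qk12CAAAAAAAAHYAAAAoAAAAQAAAAEAAAAABAAQAAAAAAAAIAAATCwAAEwsAABAAAAAAAAAA////ALR3HwAOf/8ALKAsACgn1gC9Z5QAS1aMAMJ34wB/f38AIr28AM++FwDox64AeLv/AIrfmACWmP8A1bDFABERERERERERERERERERERERERERESIiIiIiIiIjMzMzERERERERERERERERERERERERERERIiIiIiIiIiMzMzMREREREREREREREREREREREREREREiIiIiIRERMzMzMxEREREREREREREREREREREREREREREREREREREzMzMzERERERERERERERERERERERERERERERERERERETMzMzMRERERERERERERERERERERERERERERERERERERMzMzMxERERERERERERERERERERERERERERERERERERMzMzMzEREREREREREREREREREREREREREREREREREREzMzMzMRERERERERERERERERERERERERERERERERERETMzMzMxERERERERERERERERERERERERERERERERERERMzMzMzERERERERERERERERERERERERERERERERERERETMzMzMRERERERERERERERERERERERERERERERERERERMzMzMxEREREREREREREREREREREREREREREREREREREzMzMzERERERERERERERERERERERERERERERERERERETMzMzMRERERERERERERERERERERERERERERERERERERMzMzMxEREREREREREREREREREREREREREREREREREREzMzMzEREREREREREREREREREREREREREREREREREREzMzMzMRERERERERERERERERERERERERERERERERERETMzMzMxERERERERERERERERERERERERERERERERERERMzMzMzEREREREREREREREREREREREREREREREREREREzMzMzMREREREREREREREREREREREREREiIRERERERETMzMzMxERERERERERERERERERERERERIiIiIiERERERMzMzMzERERERERERERERERERERERESIiIiIiIiEREREzMzMzMRERERERERERERERERERERESIiIiIiIiIiERETMzMzMxERERERERERERERERERERESIiIiIiIiIiIiIRMzMzMzERERERERERERERERERERESIiIiIiIiIiIiIiIzMzMzMRERERERERERERERERERESIiIiIiIiIiIiIiIiIiIiIhERERERERERERERERERESIiIiIiIiIiIiIiIiIiIiIiERERERERERERERERERESIiIiIiIiIiIiIiIiIiIiIiIRERERERERERERERERESIiIiIiIiIiIiIiIiIiIiIiIhERERERERERERERERERIiIiIiIiIiIiIiIiIiIiIiIiERERERERERERERERERIiIiIiIiIiIiIiIiIiIiIiIiIRERERERERERERERERIiIiIiIiIiIiIiIiIiIiIiIiIhEREREREREREREREREiIiIiIiIiIiIiIiIiIiIiIiIiEREREREREREREREREiIiIiIiIiIiIiIiIiIiIiIiIiIREREREREREREREREiIiIiIiIiIiIiIiIiIiIiIiIiIhEREREREREREREREiIiIiIiIiIiIiIiIiIiIiIiIiIiERERERERERERERESIiIiIiIiIiIiIiIiIiIiIiIiIiIRERERERERERERESIiIiIiIiIiIiIiIiIiIiIiIiIiIhERERERERERERESIiIiIiIiIiIiIiIiIiIiIiIiIiIiERERERERERERERIiIiIiIiIiIiIiIiIiIiIiIiIiIiIRERERERERERERIiIiIiIiIiIiIiIiIiIiIiIiIiIiIhEREREREREREREiIiIiIiIiIiIiIiIiIiIiIiIiIiIiEREREREREREREiIiIiIiIiIiIiIiIiIiIiIiIiIiIiIREREREREREREiIiIiIiIiIiIiIiIiIiIiIiIiIiIiIhERERERERERESIiIiIiIiIiIiIiIiIiIiIiIiIiIiIiERERERERERESIiIiIiIiIiIiIiIiIiIiIiIiIiIiIiIRERERERERERIiIiIiIiIiIiIiIiIiIiIiIiIiIiIiIhERERERERERIiIiIiIiIiIiIiIiIiIiIiIiIiIiIiIiEREREREREREiIiIiIiIiIiIiIiIiIiIiIiIiIiIiIiIREREREREREiIiIiIiIiIiIiIiIiIiIiIiIiIiIiIiIhERERERERESIiIiIiIiIiIiIiIiIiIiIiIiIiIiIiIiERERERERESIiIiIiIiIiIiIiIiIiIiIiIiIiIiIiIiIRERERERERIiIiIiIiIiIiIiIiIiIiIiIiIiIiIiIiIhERERERERIiIiIiIiIiIiIiIiIiIiIiIiIiIiIiIiIiERERERERIiIiIiIiIiIiIiIiIiIiIiIiIiIiIiIiIiIRERERERIiIiIiIiIiIiIiIiIiIiIiIiIiIiIiIiIiIhERERERIiIiIiIiIiIiIiIiIiIiIiIiIiIiIiIiIiIiERERERIiIiIiIiIiIiIiIiIiIiIiIiIiIiIiIiIiIiIRERERIiIiIiIiIiIiIiIiIiIiIiIiIiIiIiIiIiIiIhERESIiIiIiIiIiIiIiIiIiIiIiIiIiIiIiIiIiIiIiEREiIiIiIiIiIiIiIiIiIiIiIiIiIiIiIiIiIiIiIiIiIiIiIiIiIiIiIiIiIiIiIiIiIiIiIiIiIiIiIiIiIiIiIiIiIiIiIiIiIiIiIiIiIiIiIiIiIiIiIiIiIiIi"/>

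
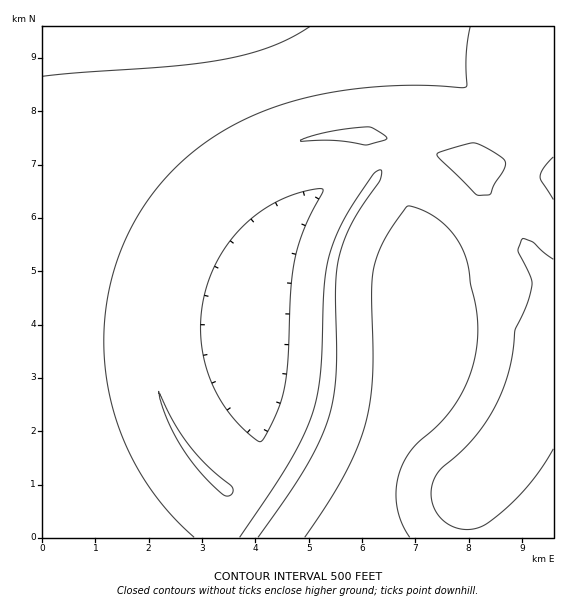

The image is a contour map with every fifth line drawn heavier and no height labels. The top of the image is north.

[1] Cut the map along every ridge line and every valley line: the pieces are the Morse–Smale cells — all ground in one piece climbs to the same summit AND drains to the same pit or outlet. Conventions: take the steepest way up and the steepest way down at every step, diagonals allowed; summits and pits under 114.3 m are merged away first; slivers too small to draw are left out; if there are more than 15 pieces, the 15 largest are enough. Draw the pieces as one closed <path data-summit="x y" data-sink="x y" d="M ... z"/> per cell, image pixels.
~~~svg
<path data-summit="473 487" data-sink="176 27" d="M553 26l-511 1 1 511 205 0 2-2 13-21-35-24-22-19-28-36-15-29-9-31-4-25 0-36 3-19 8-29 14-32 18-26 23-24 27-20 25-14 31-10 29-6 43 0 17 3 43 12 25 13 19 14 27 30 16 22 17 32 7 22 4 29-1 51-8 33-19 40-27 35-25 22 1 44 87 0z"/><path data-summit="473 487" data-sink="397 248" d="M388 138l-3 1 2 2 2 16-40 62-12 26-4 15-4 39 0 74-4 28-6 19-22 47-48 71 218 0-1-45 25-22 19-23 13-21 14-31 9-44 0-40-4-29-7-22-17-32-25-33-18-19-11-8-33-19z"/><path data-summit="473 487" data-sink="273 237" d="M371 135l-43 0-29 6-31 10-33 19-26 21-24 29-19 33-11 31-5 31 0 36 7 36 10 29 19 32 20 24 22 19 36 24 38-58 20-45 7-39 0-74 5-44 15-36 40-62-2-16-3-3z"/>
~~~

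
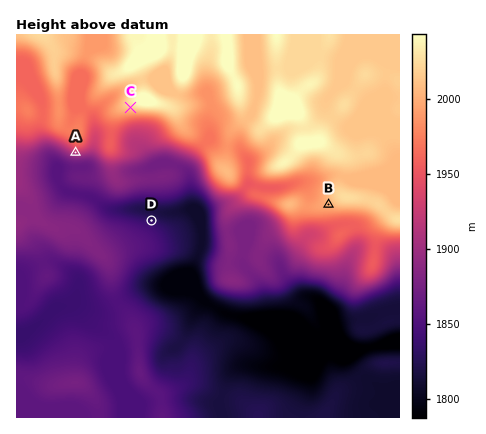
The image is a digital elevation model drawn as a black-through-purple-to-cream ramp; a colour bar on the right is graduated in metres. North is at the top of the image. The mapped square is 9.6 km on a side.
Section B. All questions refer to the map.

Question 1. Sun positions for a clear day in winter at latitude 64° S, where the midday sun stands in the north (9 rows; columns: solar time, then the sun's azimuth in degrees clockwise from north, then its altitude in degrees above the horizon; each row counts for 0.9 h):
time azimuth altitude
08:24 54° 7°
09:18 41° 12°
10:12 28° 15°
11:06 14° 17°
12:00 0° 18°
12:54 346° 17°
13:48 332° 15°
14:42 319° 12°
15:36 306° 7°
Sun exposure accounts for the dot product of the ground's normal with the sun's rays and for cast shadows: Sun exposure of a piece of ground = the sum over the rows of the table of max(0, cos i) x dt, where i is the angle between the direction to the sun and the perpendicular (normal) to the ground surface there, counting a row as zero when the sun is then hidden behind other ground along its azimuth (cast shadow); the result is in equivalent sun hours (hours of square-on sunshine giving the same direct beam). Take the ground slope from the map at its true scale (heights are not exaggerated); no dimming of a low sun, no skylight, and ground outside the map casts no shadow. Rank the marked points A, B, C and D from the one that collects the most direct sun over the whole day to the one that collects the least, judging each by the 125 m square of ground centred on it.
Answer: D > B > C > A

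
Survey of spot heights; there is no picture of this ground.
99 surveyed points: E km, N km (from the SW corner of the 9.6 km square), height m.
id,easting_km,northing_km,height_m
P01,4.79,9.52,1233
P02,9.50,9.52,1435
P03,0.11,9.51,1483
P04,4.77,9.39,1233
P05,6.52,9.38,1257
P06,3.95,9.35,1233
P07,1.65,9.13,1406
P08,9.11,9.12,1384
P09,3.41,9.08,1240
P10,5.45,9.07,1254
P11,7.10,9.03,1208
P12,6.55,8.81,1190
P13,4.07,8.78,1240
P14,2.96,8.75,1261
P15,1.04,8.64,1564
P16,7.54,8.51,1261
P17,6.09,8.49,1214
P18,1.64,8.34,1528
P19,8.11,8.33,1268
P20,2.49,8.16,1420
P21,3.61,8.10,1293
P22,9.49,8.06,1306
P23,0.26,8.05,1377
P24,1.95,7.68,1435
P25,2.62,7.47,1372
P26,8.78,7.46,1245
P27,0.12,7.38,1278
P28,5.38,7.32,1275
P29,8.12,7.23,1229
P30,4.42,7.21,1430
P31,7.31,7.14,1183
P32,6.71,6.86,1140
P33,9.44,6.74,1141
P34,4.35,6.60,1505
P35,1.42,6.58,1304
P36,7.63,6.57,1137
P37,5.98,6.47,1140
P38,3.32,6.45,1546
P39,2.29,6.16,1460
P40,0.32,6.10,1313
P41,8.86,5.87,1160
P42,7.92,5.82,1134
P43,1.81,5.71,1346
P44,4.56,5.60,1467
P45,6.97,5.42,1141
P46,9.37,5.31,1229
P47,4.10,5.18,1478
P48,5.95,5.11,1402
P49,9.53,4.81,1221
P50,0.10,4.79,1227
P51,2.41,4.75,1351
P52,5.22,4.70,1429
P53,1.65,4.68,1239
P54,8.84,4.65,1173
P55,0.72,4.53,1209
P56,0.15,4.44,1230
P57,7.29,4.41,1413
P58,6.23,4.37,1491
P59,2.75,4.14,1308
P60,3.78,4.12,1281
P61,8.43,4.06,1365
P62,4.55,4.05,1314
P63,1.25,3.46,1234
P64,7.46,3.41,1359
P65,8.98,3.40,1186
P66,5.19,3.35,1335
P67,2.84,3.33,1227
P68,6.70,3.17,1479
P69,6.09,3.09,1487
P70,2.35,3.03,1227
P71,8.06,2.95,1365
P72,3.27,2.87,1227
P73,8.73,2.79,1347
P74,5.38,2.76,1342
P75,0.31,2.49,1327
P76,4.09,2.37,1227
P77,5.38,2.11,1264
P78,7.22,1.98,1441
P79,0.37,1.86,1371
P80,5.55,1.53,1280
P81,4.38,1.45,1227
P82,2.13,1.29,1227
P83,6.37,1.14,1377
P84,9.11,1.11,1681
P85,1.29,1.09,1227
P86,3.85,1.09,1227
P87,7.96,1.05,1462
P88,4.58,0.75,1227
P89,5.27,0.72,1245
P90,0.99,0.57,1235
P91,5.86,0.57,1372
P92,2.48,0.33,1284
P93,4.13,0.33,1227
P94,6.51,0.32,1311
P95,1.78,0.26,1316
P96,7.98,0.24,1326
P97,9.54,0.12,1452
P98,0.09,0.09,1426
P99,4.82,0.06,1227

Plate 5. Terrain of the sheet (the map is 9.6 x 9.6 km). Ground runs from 1100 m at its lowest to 1680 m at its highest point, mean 1310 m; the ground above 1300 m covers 42.9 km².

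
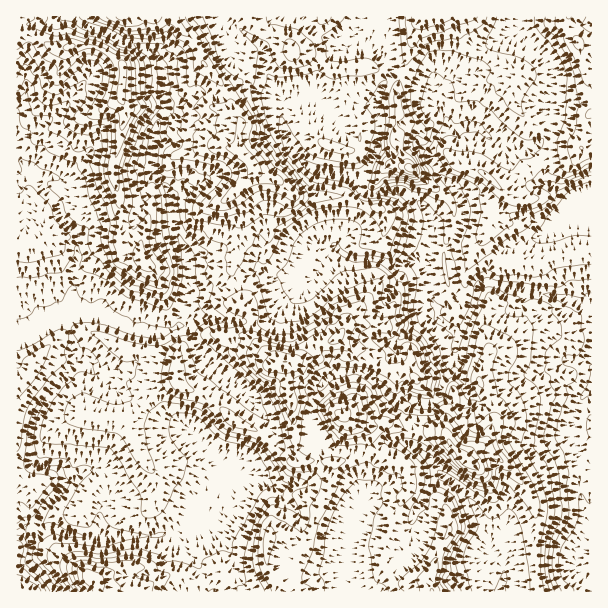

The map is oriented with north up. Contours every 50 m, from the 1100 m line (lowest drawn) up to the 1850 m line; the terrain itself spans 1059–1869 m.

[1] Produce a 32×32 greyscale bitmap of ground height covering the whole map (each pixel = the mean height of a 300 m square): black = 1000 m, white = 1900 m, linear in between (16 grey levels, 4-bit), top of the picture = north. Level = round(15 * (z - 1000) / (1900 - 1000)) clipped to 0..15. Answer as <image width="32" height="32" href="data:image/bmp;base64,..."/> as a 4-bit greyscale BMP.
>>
<image width="32" height="32" href="data:image/bmp;base64,Qk12AgAAAAAAAHYAAAAoAAAAIAAAACAAAAABAAQAAAAAAAACAAATCwAAEwsAABAAAAAAAAAAAAAAABEREQAiIiIAMzMzAERERABVVVUAZmZmAHd3dwCIiIgAmZmZAKqqqgC7u7sAzMzMAN3d3QDu7u4A////AFRYmId2ZneZh3eImWVEVCFEaIiHZmZ4mYd3iJllRVQRRFVVZlVWaJmHd4iJZVVUITRFVVVVVWiYh3eIiYVVVSFUVVVmZVVniIh3iHh1VWUyVUVVZmVVVmeId4iHZmZlMlVFVWdmVVZ4iYiIhnmHZDJVVVZ3ZlVWiZmZmXerl1QyVmZmdmVWeImZqpiKqYZTImZ3d3ZmaIiKm8uYiYd2UyJlZ3d3d4iHm5vKh3d2ZlQidmZmd4iHeKuZmYiWZmVEMndmZneId4vMqZiZhUZlQzJnZmd3eHibu7qpiHQ1ZUMyZmZmZmZ4mYiaqYdUNFVEMmZmZmZmeJh3eamGQ0RURDJmZmZ4hniYd3eIdkRDQzMzd2Z4mpZ4h3dnd3VEREREQ4d3ebuXeIh3ZmZlREVVVESIh4q6h4iYh2ZndURWZUREiHiKqniZmZh3d4ZEVmZURIh4mql4q7qqiIiGRVVnZUR3iJupiJvLuoh2ZWZWd3ZUd4ismJmqzLh3doqGd3d3d4iZrKiavNuXiIeJdndmZ4mJmqy4mrzKiIiIiYZmZ3eJmavN2pq8yYiIiIl2Znd3iZqrztqavLmIiIiJdnd4d3mry73am8upiIiIiHd3iId5vNzNyqvKqZqYiIiHd4h3id3t27q8upmqmIiJmIh3d5rcu73d3KmZmZmIiaqZh3ip"/>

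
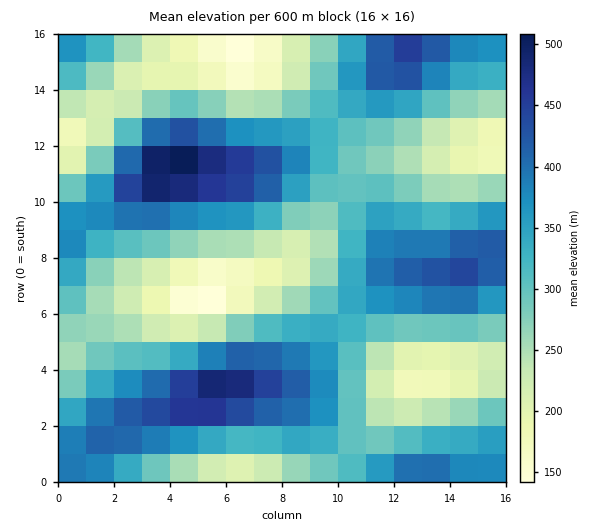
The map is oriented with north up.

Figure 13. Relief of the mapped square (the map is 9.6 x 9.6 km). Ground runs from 130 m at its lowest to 520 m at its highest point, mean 310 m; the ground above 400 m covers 16.9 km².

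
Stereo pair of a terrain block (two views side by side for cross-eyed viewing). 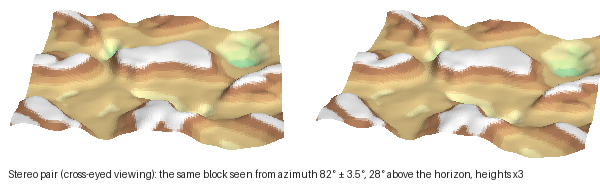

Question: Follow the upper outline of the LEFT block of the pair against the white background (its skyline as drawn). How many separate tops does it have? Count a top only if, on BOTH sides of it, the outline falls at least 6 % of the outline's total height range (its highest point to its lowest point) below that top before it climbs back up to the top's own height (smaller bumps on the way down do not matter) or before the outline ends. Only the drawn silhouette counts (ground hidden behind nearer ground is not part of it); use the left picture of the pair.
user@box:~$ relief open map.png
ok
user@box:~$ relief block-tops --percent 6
3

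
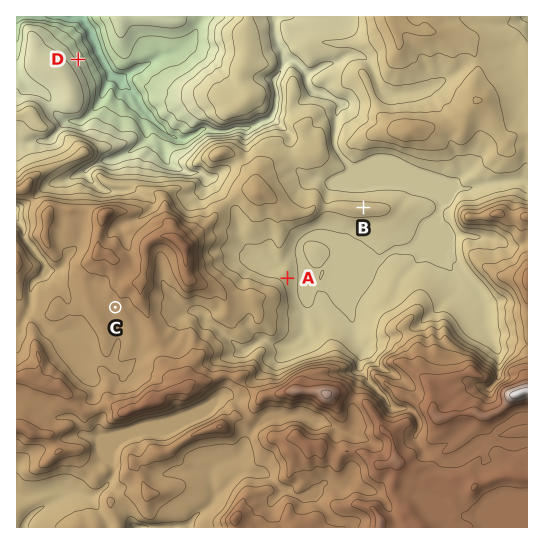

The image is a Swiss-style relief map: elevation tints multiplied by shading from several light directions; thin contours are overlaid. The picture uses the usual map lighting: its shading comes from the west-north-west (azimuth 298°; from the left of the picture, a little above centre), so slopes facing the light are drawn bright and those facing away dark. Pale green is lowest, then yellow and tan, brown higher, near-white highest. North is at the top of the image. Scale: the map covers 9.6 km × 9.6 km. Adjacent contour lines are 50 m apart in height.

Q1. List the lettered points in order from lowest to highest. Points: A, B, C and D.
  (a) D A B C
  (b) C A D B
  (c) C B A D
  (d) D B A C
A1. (a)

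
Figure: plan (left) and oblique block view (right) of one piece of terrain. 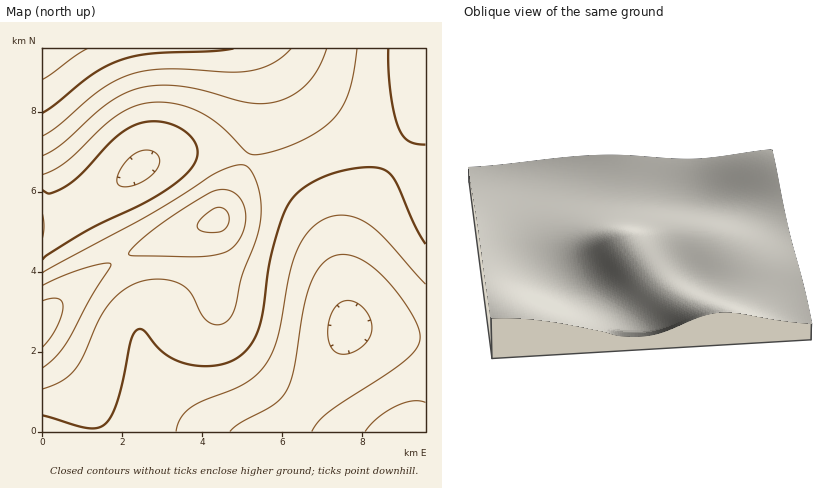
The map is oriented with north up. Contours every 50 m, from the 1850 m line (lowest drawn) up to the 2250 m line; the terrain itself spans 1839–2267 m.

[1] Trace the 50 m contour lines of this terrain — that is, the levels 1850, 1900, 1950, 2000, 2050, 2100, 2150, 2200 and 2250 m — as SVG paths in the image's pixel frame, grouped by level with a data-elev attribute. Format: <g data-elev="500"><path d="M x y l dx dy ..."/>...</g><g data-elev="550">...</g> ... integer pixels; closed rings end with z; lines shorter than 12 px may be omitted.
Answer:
<g data-elev="1850"><path d="M338 354l-6-5-3-7-1-10 1-12 4-10 5-6 8-3 6 0 10 5 6 8 4 10-1 10-5 8-8 8-10 4z"/></g><g data-elev="1900"><path d="M230 432l11-10 33-17 11-11 8-20 11-66 9-30 7-12 8-7 10-4 12 0 10 4 10 6 24 23 21 32 4 12 1 8-5 10-10 10-76 52-11 9-6 11"/></g><g data-elev="1950"><path d="M176 432l4-14 10-10 12-7 42-17 12-8 10-12 6-12 6-16 11-58 7-24 10-20 16-13 10-5 10-1 12 2 12 5 18 16 42 46"/><path d="M426 402l-14-1-16 5-18 12-13 14"/><path d="M42 214l2 12-2 12"/><path d="M122 187l-4-3-1-6 5-10 8-10 7-6 7-2 8 1 5 3 2 4 0 6-7 10-14 10z"/></g><g data-elev="2000"><path d="M42 415l46 13 10 0 8-4 6-8 4-12 7-22 8-40 3-8 4-5 6 2 13 15 9 8 10 6 12 4 16 2 14-1 14-4 10-7 11-12 7-16 10-68 15-46 5-11 8-9 10-7 14-7 18-7 20-3 16 0 10 3 6 4 4 8 18 41 12 20"/><path d="M42 190l6 3 2 0 18-8 14-12 34-36 12-9 12-5 18-2 17 5 15 9 7 13 0 8-4 10-8 10-12 10-29 17-60 29-36 23-6 5"/><path d="M426 145l-10-1-8-4-6-5-4-9-8-34-2-44"/></g><g data-elev="2050"><path d="M42 389l19-7 12-10 9-14 16-35 8-16 14-15 18-9 20-4 19 3 7 4 6 6 12 22 6 8 6 2 4 1 6-2 4-3 7-12 7-32 13-34 5-16 1-26-7-23-4-8-6-4-10 1-14 5-72 45-106 57"/><path d="M42 175l14-6 12-8 34-33 16-13 16-8 16-4 12-1 14 2 25 9 19 13 24 24 6 4 16-1 24-7 30-16 12-9 8-10 6-11 4-13 7-39"/></g><g data-elev="2100"><path d="M42 368l13-10 11-14 24-46 21-34-1-1-6 0-20 5-22 8-20 9"/><path d="M176 256l38-1 12-3 8-6 8-12 4-14-2-14-6-10-6-5-8-1-8 0-6 3-54 35-19 16-8 10 3 2z"/><path d="M42 156l20-12 32-30 16-12 16-9 16-5 20-3 22 2 20 4 36 10 14 2 16 0 14-4 14-7 12-12 10-14 7-18"/></g><g data-elev="2150"><path d="M42 347l15-19 4-12 2-10-1-5-4-3-8 0-8 3"/><path d="M209 232l12 0 7-6 1-10-5-8-6-1-4 2-10 7-6 6-1 4 2 4z"/><path d="M42 136l16-10 42-36 14-9 14-6 18-4 18-2 66 3 20-1 12-3 10-5 10-6 9-9"/></g><g data-elev="2200"><path d="M42 113l12-8 38-31 14-8 16-6 30-6 60-3 21-3"/></g><g data-elev="2250"><path d="M42 79l45-31"/></g>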